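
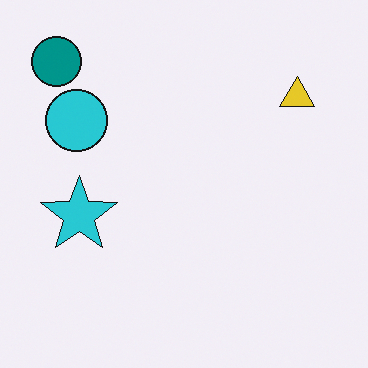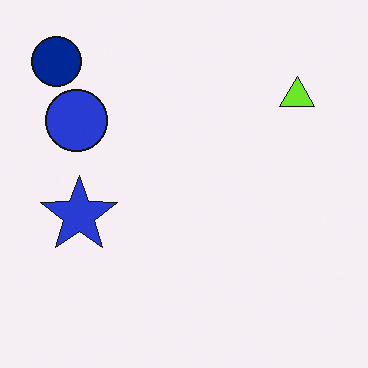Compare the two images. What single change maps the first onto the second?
The image was hue-shifted slightly.

Every shape's color has rotated by the same amount around the hue wheel — a uniform hue shift.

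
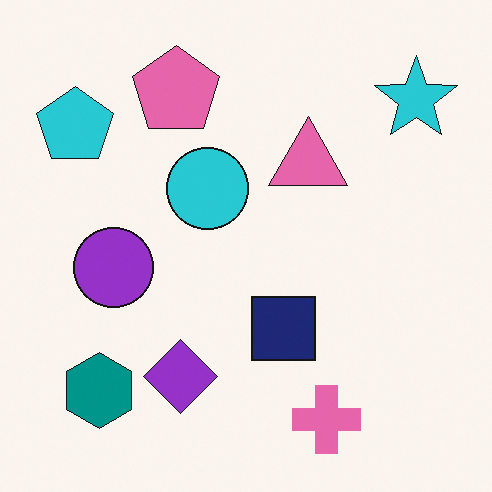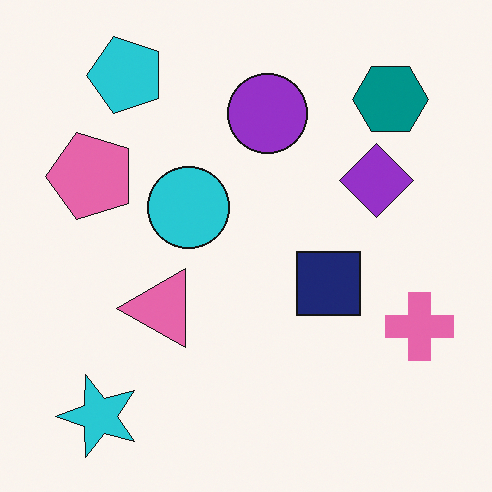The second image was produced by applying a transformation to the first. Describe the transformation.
The image was transposed (reflected across the top-left ↔ bottom-right diagonal).

Shapes have swapped their row and column positions — what was in the top-right is now in the bottom-left — a diagonal reflection.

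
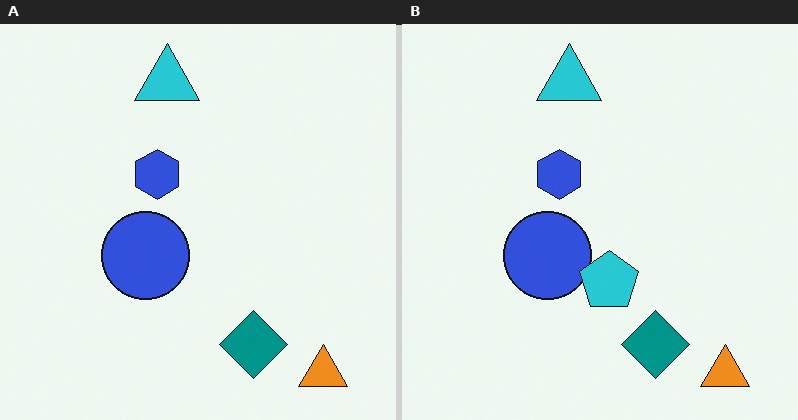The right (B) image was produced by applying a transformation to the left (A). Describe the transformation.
This is the original image overlaid with an additional cyan pentagon.

A cyan pentagon appears in the right (B) image that is absent from the left (A).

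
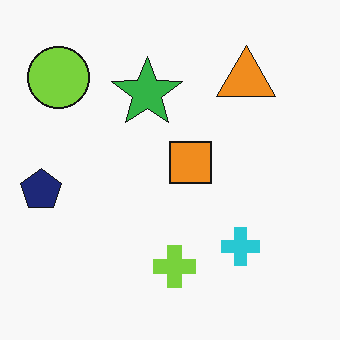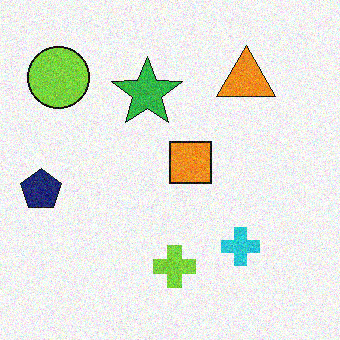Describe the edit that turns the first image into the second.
This is the original image degraded with moderate additive noise.

Random speckle covers the whole image, including the flat background.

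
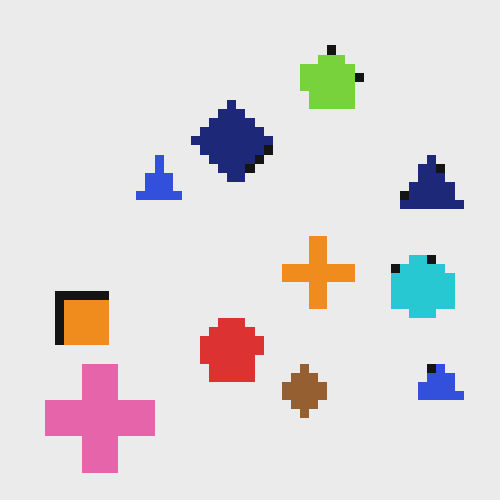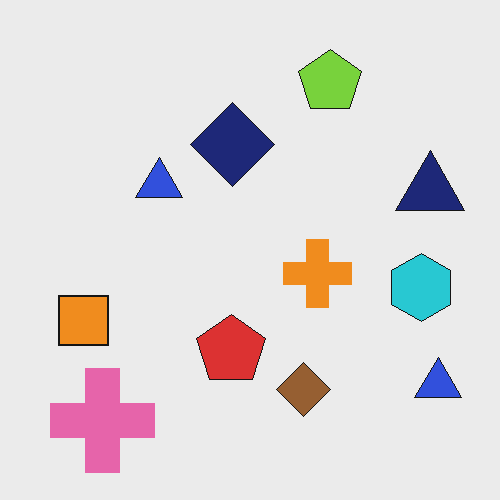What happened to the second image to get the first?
The transformation is: heavily pixelated into large blocks.

Shapes are reduced to large square blocks; fine edges and outlines are lost — a downscale-then-upscale (mosaic) effect.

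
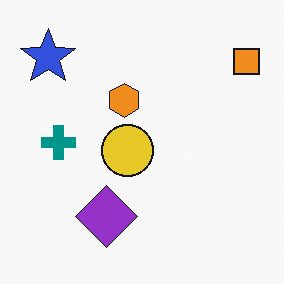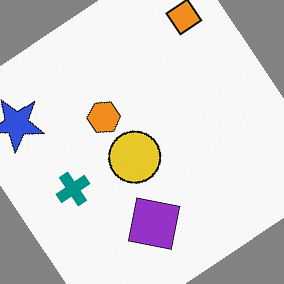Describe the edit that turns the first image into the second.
The transformation is: rotated counter-clockwise by a large amount — several tens of degrees.

Every shape is tilted by the same angle and the image corners show triangular fill wedges — a whole-image rotation by a non-right angle.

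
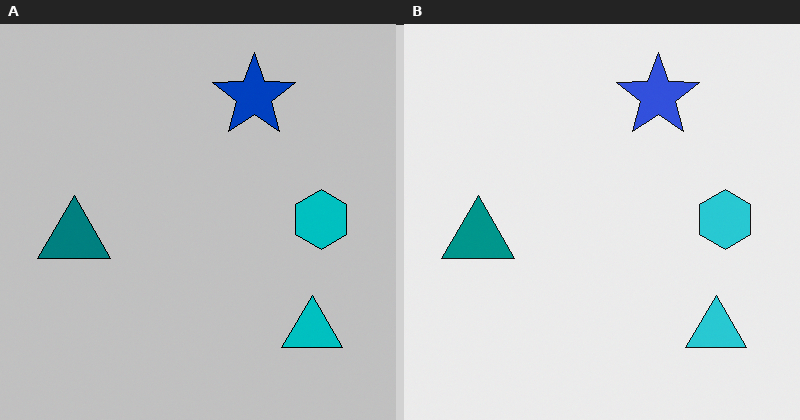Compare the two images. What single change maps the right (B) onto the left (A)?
It was heavily posterized to just a handful of flat colors.

Each flat color has snapped to a coarser quantized level — most visibly, the near-white background has dropped to a flat grey.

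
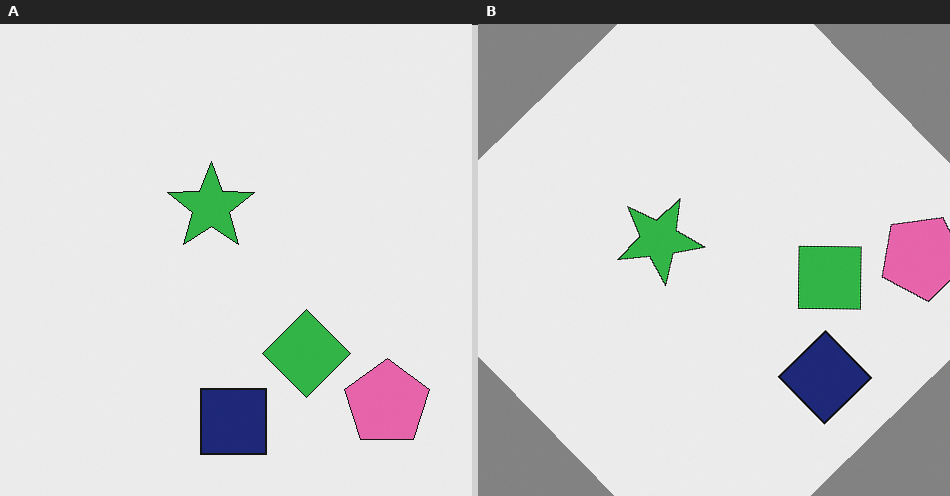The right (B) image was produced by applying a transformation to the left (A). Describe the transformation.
It was rotated counter-clockwise by a large amount — several tens of degrees.

Every shape is tilted by the same angle and the image corners show triangular fill wedges — a whole-image rotation by a non-right angle.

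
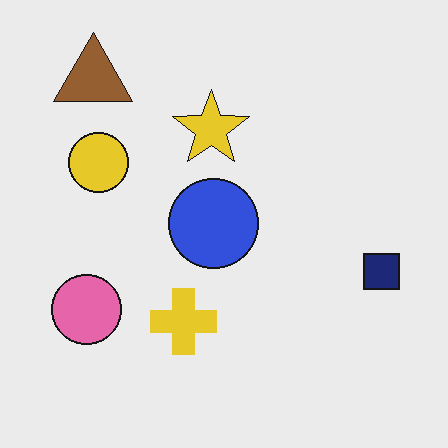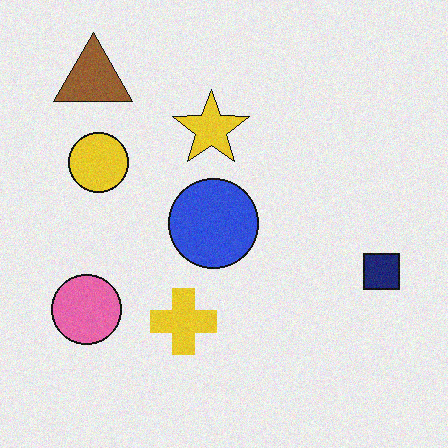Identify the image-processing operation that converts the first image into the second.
The second image is the first degraded with subtle gaussian noise.

Random speckle covers the whole image, including the flat background.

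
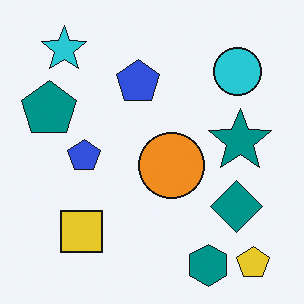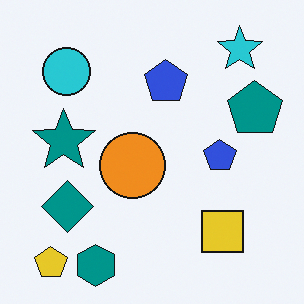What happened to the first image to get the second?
The second image is the first flipped horizontally (left ↔ right).

The teal pentagon is in the left of the first image and the right of the second — shapes on opposite sides of the vertical midline have swapped in a mirror flip.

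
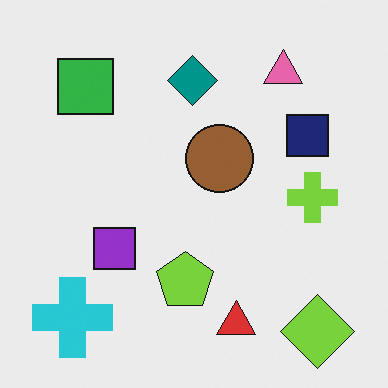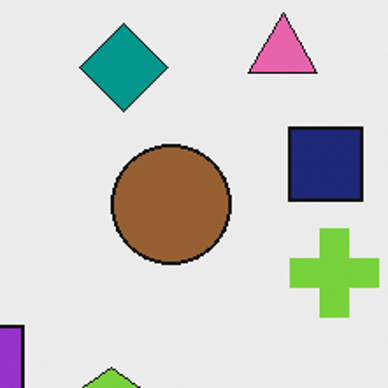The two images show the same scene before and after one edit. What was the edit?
The image was cropped tightly and scaled back up.

The visible shapes are larger and the field of view is narrower; shapes near the original edges may be partly or wholly outside the frame — a crop-and-rescale.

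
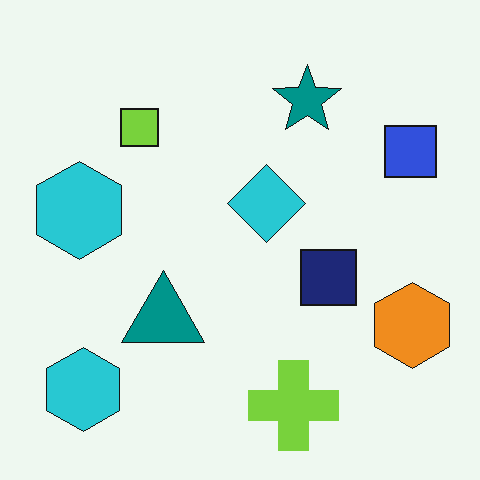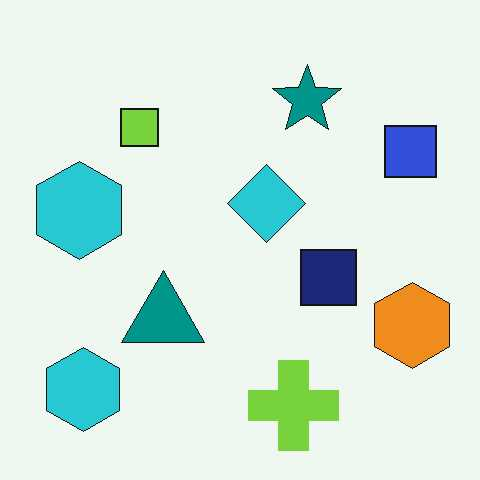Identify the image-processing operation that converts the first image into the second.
The transformation is: JPEG-compressed with visible artifacts.

Blocky 8×8 compression artifacts appear around shape edges and the flat background shows ringing — characteristic JPEG degradation.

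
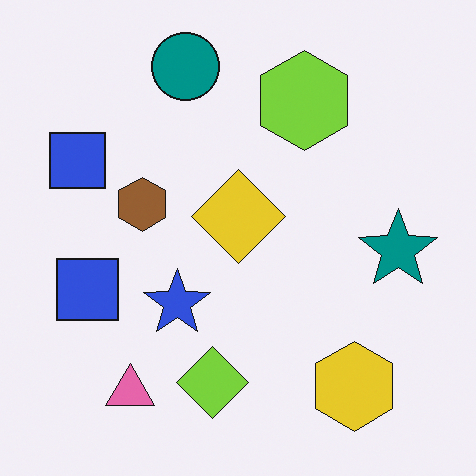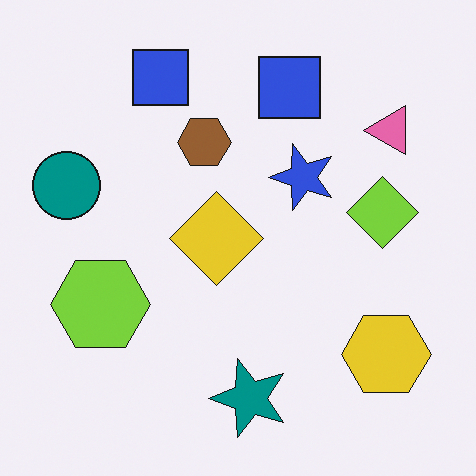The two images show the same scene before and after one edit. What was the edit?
This is the original image transposed (reflected across the top-left ↔ bottom-right diagonal).

Shapes have swapped their row and column positions — what was in the top-right is now in the bottom-left — a diagonal reflection.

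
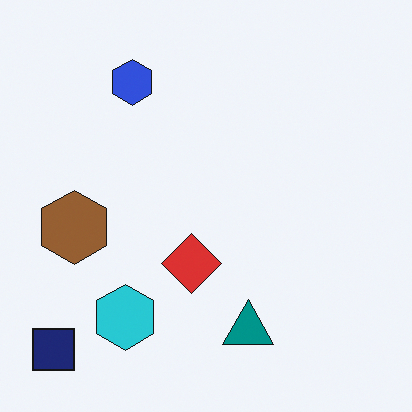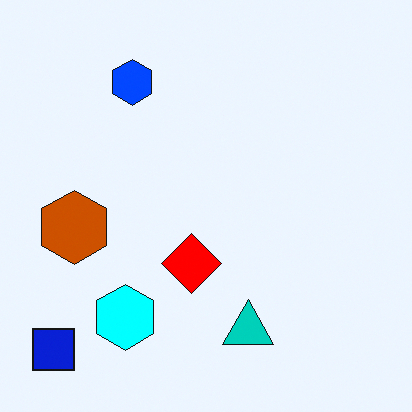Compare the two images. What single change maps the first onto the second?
The image was made much more vivid (saturation change).

All colors are more vivid — a global saturation change.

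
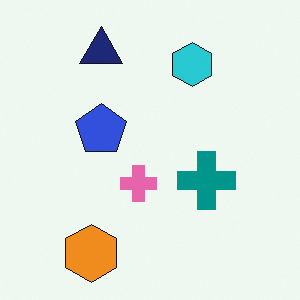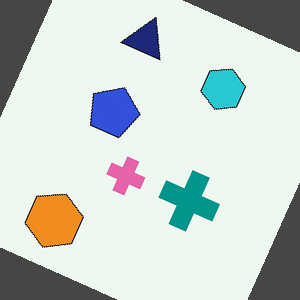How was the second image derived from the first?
Rotated clockwise by a moderate amount.

Every shape is tilted by the same angle and the image corners show triangular fill wedges — a whole-image rotation by a non-right angle.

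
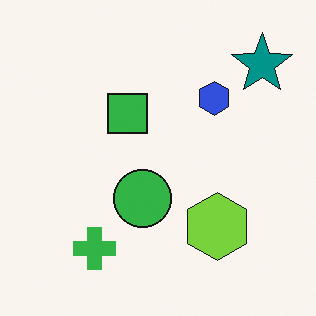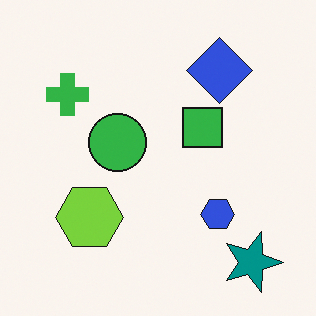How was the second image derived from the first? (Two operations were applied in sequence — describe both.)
The image was rotated 90° clockwise, then overlaid with an additional blue diamond.

The teal star sits in the top-right of the first image and the bottom-right of the second — consistent with a whole-image 90° clockwise rotation. A blue diamond appears in the second image that is absent from the first.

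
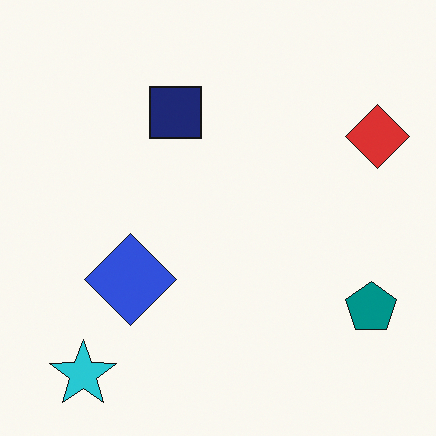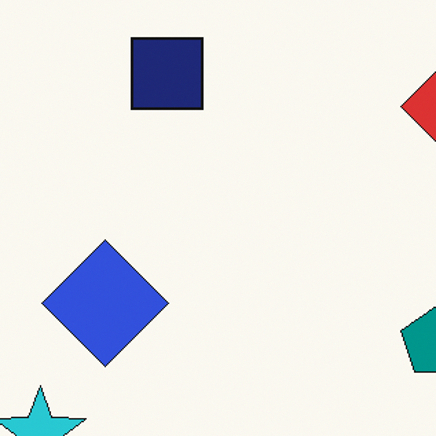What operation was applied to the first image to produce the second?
Cropped slightly and scaled back up.

The visible shapes are larger and the field of view is narrower; shapes near the original edges may be partly or wholly outside the frame — a crop-and-rescale.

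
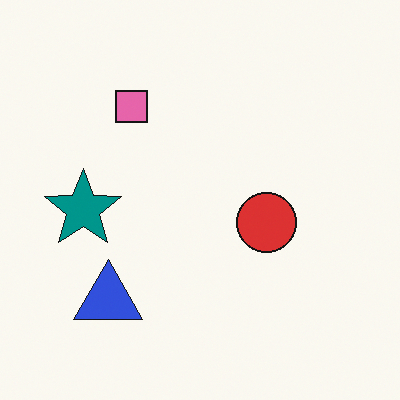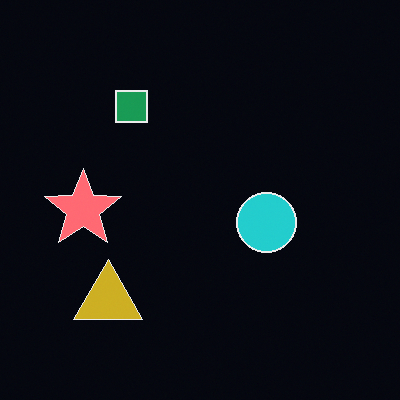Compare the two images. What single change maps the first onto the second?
This is the original image color-inverted (negative).

The light background has become dark and every shape's color is its complement — a photographic negative.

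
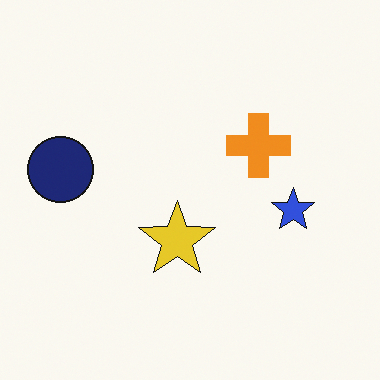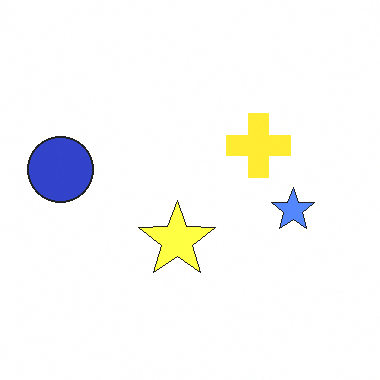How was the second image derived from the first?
The image was brightened a lot.

Every pixel — background and shapes alike — is uniformly brightened.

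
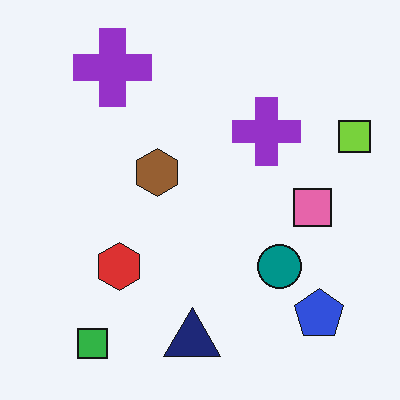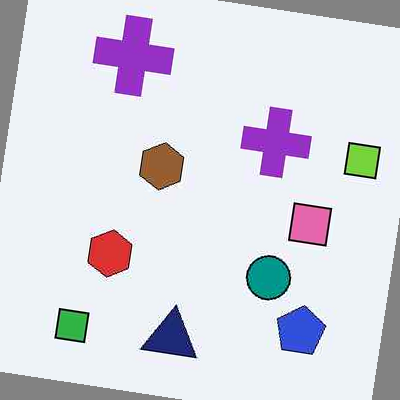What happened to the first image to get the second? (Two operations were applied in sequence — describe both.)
It was JPEG-compressed with visible artifacts, then rotated clockwise by a small amount.

Blocky 8×8 compression artifacts appear around shape edges and the flat background shows ringing — characteristic JPEG degradation. Every shape is tilted by the same angle and the image corners show triangular fill wedges — a whole-image rotation by a non-right angle.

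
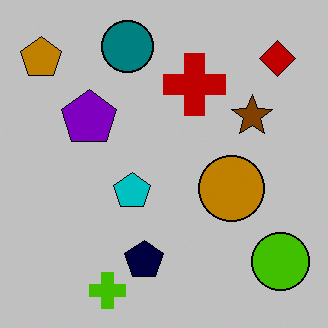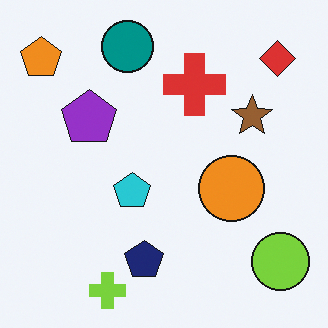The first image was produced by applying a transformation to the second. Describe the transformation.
Heavily posterized to just a handful of flat colors.

Each flat color has snapped to a coarser quantized level — most visibly, the near-white background has dropped to a flat grey.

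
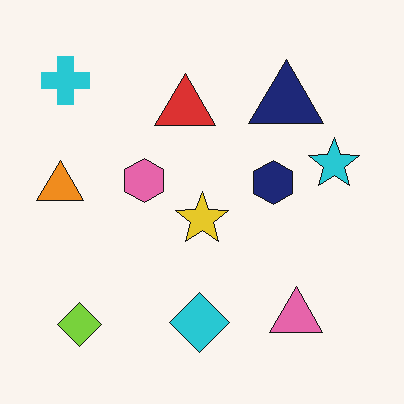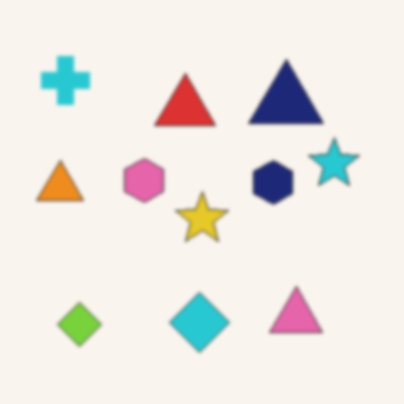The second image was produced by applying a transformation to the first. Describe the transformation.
Slightly softened.

Shape edges and outlines are uniformly softened across the whole image.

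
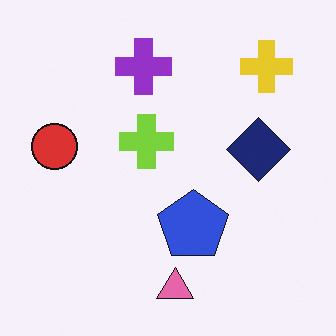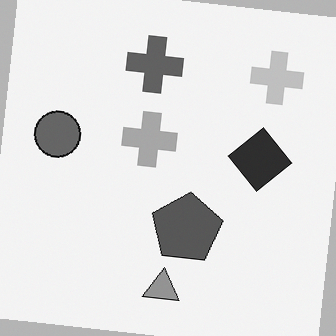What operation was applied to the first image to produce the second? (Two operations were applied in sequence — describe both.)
The image was rotated clockwise by a slight angle, then converted to grayscale.

Every shape is tilted by the same angle and the image corners show triangular fill wedges — a whole-image rotation by a non-right angle. All color is removed — every shape is now a shade of grey.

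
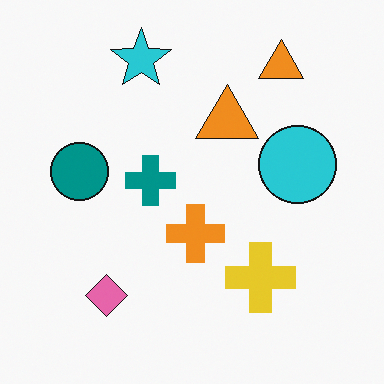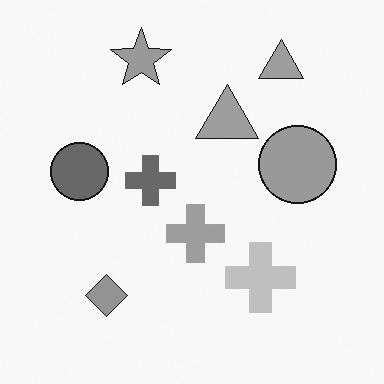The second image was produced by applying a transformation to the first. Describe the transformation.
The second image is the first converted to grayscale.

All color is removed — every shape is now a shade of grey.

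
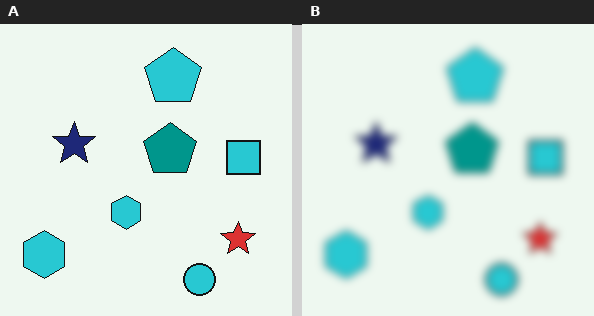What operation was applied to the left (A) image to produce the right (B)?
This is the original image moderately blurred.

Shape edges and outlines are uniformly softened across the whole image.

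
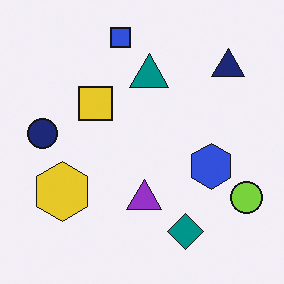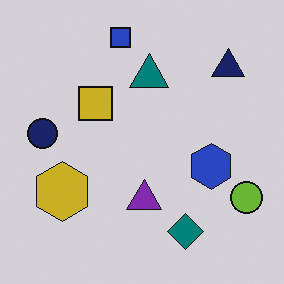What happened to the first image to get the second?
Darkened a little.

Every pixel — background and shapes alike — is uniformly darkened.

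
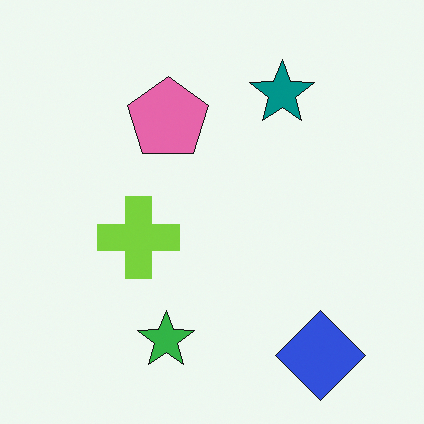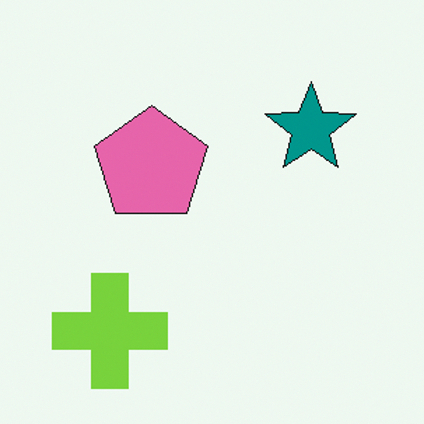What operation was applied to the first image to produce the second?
The second image is the first cropped slightly and scaled back up.

The visible shapes are larger and the field of view is narrower; shapes near the original edges may be partly or wholly outside the frame — a crop-and-rescale.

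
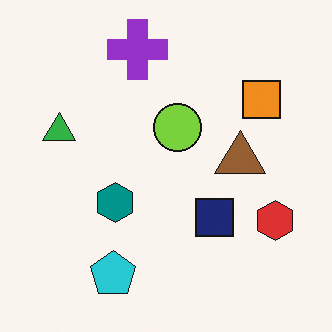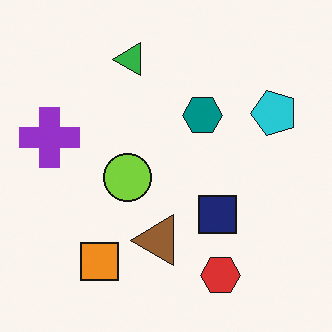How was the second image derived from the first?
It was transposed (reflected across the top-left ↔ bottom-right diagonal).

Shapes have swapped their row and column positions — what was in the top-right is now in the bottom-left — a diagonal reflection.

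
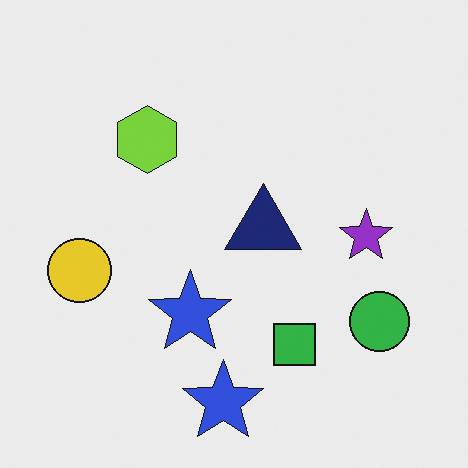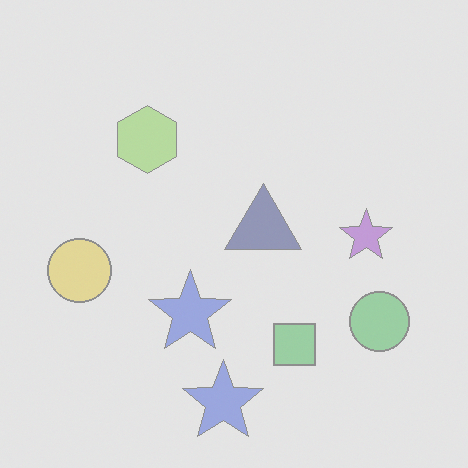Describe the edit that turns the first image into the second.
Given much lower contrast.

Tones are pushed toward mid-grey across the whole image — a global contrast change.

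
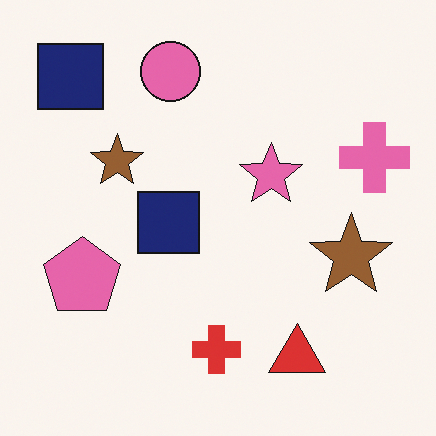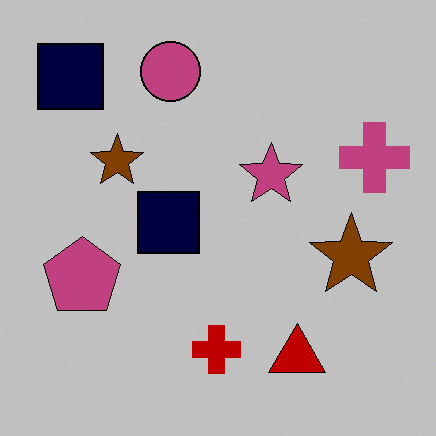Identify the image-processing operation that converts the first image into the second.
This is the original image heavily posterized to just a handful of flat colors.

Each flat color has snapped to a coarser quantized level — most visibly, the near-white background has dropped to a flat grey.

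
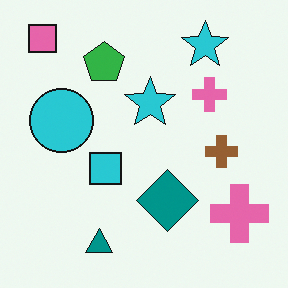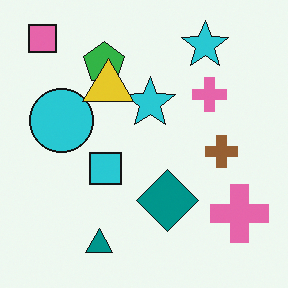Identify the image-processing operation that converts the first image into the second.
The second image is the first overlaid with an additional yellow triangle.

A yellow triangle appears in the second image that is absent from the first.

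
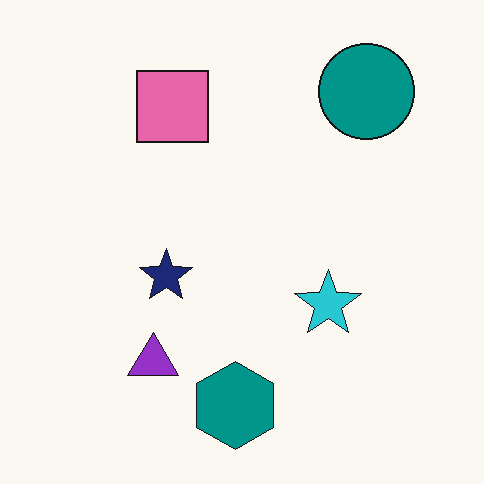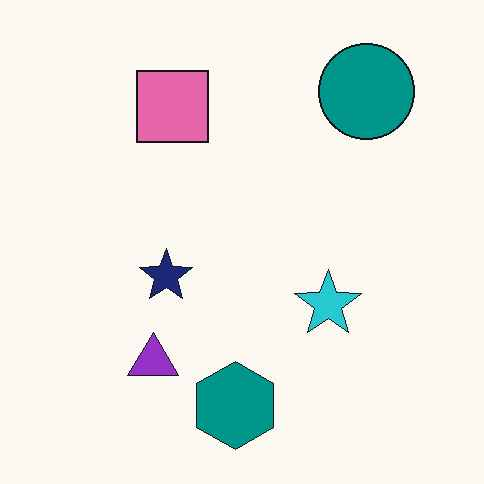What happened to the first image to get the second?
This is the original image JPEG-compressed with visible artifacts.

Blocky 8×8 compression artifacts appear around shape edges and the flat background shows ringing — characteristic JPEG degradation.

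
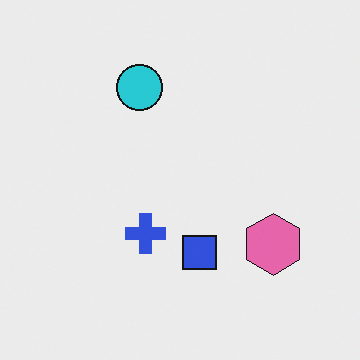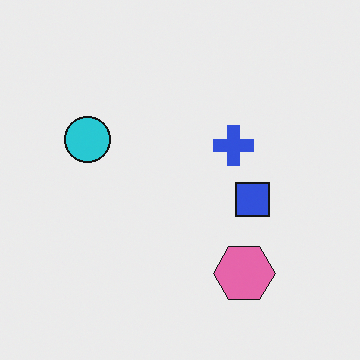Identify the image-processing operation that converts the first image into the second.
The image was transposed (reflected across the top-left ↔ bottom-right diagonal).

Shapes have swapped their row and column positions — what was in the top-right is now in the bottom-left — a diagonal reflection.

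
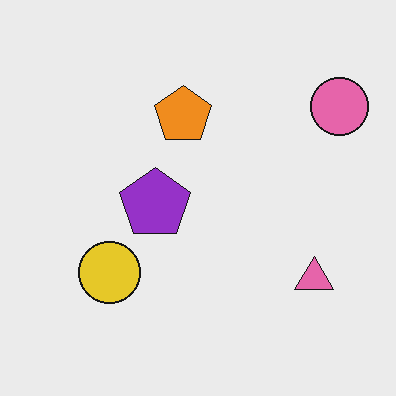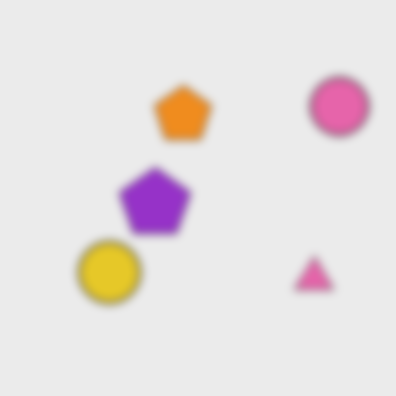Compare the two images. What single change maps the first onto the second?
This is the original image noticeably gaussian-blurred.

Shape edges and outlines are uniformly softened across the whole image.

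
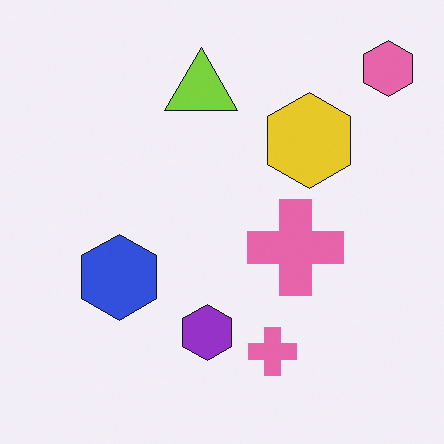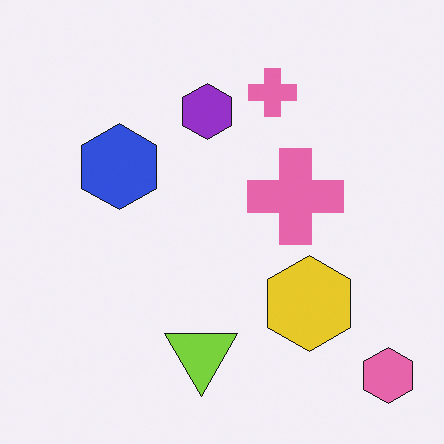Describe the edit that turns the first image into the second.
The image was flipped vertically (top ↔ bottom).

The pink hexagon is in the top-right of the first image and the bottom-right of the second — shapes on opposite sides of the horizontal midline have swapped in a mirror flip.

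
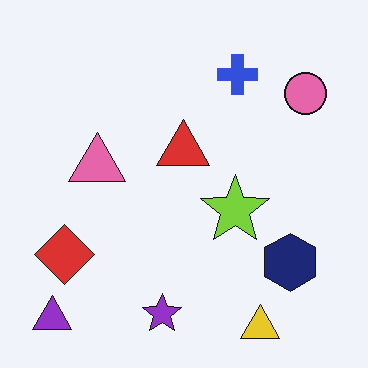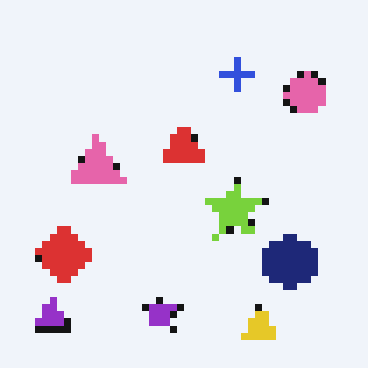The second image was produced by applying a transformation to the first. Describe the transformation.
The image was moderately pixelated.

Shapes are reduced to large square blocks; fine edges and outlines are lost — a downscale-then-upscale (mosaic) effect.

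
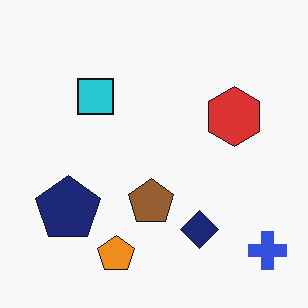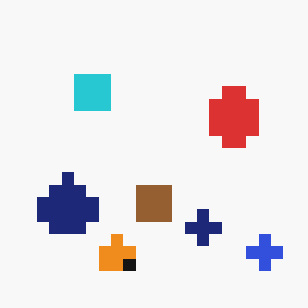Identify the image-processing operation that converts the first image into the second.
This is the original image coarsely pixelated.

Shapes are reduced to large square blocks; fine edges and outlines are lost — a downscale-then-upscale (mosaic) effect.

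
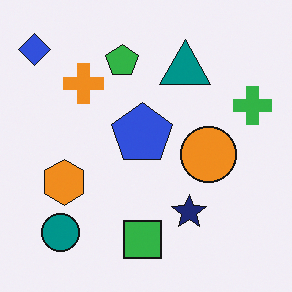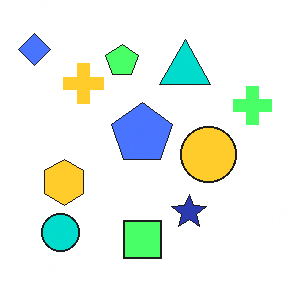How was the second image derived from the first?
This is the original image noticeably brightened.

Every pixel — background and shapes alike — is uniformly brightened.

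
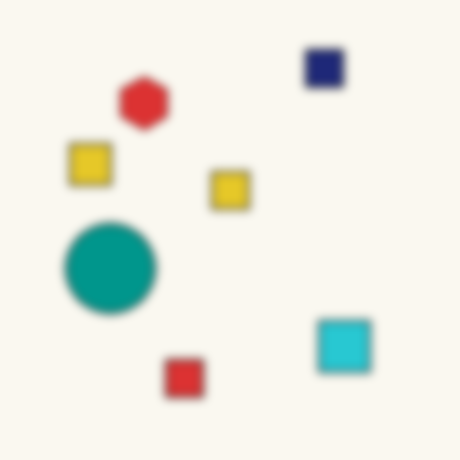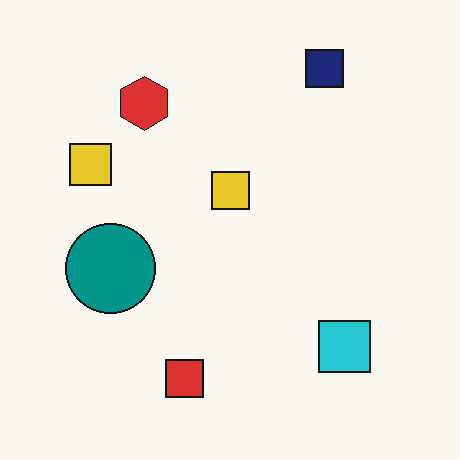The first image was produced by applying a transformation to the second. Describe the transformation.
The transformation is: noticeably gaussian-blurred.

Shape edges and outlines are uniformly softened across the whole image.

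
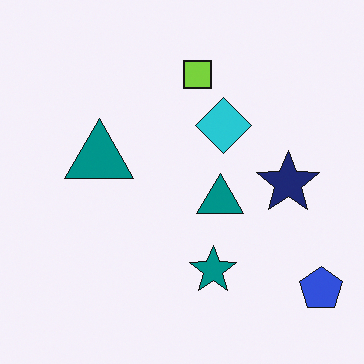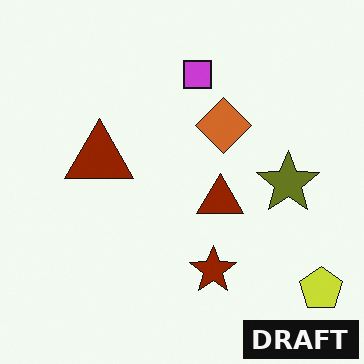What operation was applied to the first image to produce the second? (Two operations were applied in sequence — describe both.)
The transformation is: hue-shifted through roughly half the color wheel, then watermarked with the text "DRAFT" in the lower-right corner.

Every shape's color has rotated by the same amount around the hue wheel — a uniform hue shift. A dark label reading "DRAFT" appears in the lower-right corner.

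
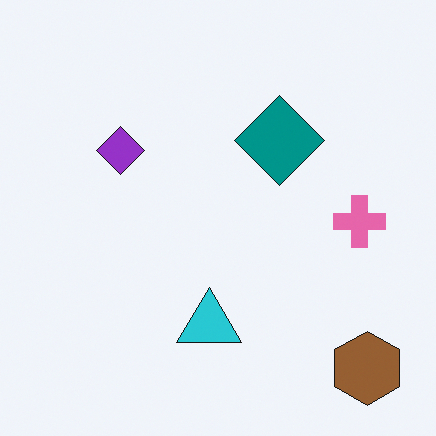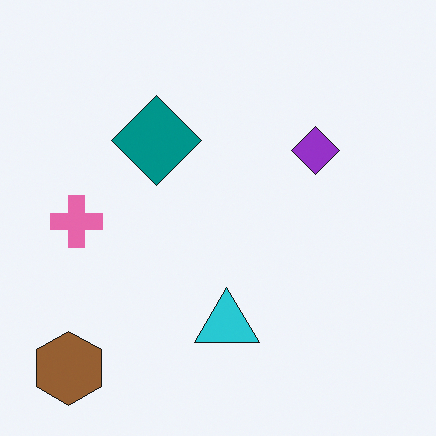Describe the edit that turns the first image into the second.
The second image is the first flipped horizontally (left ↔ right).

The brown hexagon is in the bottom-right of the first image and the bottom-left of the second — shapes on opposite sides of the vertical midline have swapped in a mirror flip.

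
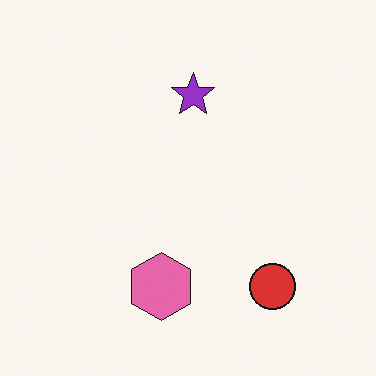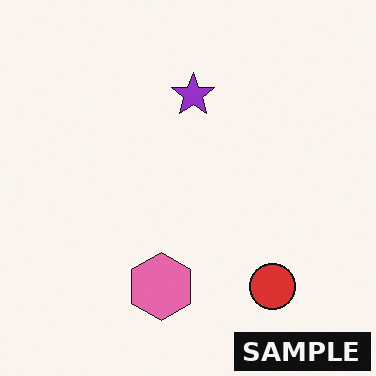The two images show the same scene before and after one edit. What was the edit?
The transformation is: watermarked with the text "SAMPLE" in the lower-right corner.

A dark label reading "SAMPLE" appears in the lower-right corner.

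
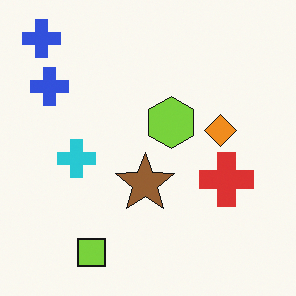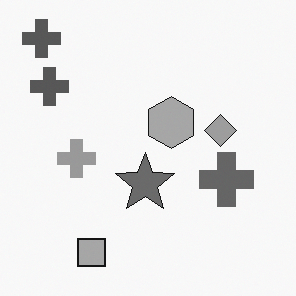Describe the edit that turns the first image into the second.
The image was converted to grayscale.

All color is removed — every shape is now a shade of grey.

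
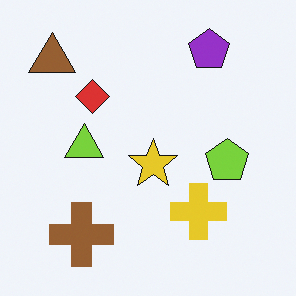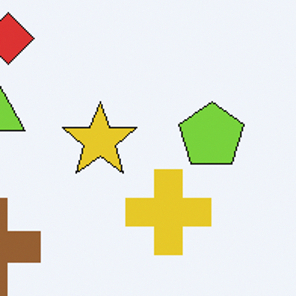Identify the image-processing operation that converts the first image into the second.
The transformation is: cropped to a modestly smaller region and rescaled.

The visible shapes are larger and the field of view is narrower; shapes near the original edges may be partly or wholly outside the frame — a crop-and-rescale.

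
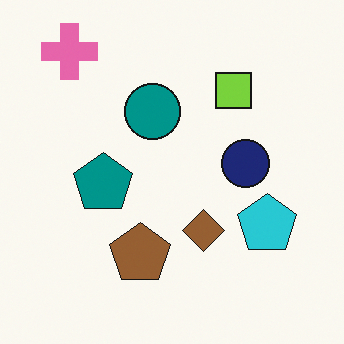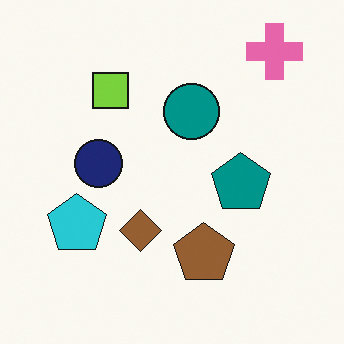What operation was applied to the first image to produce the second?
This is the original image flipped horizontally (left ↔ right).

The pink cross is in the top-left of the first image and the top-right of the second — shapes on opposite sides of the vertical midline have swapped in a mirror flip.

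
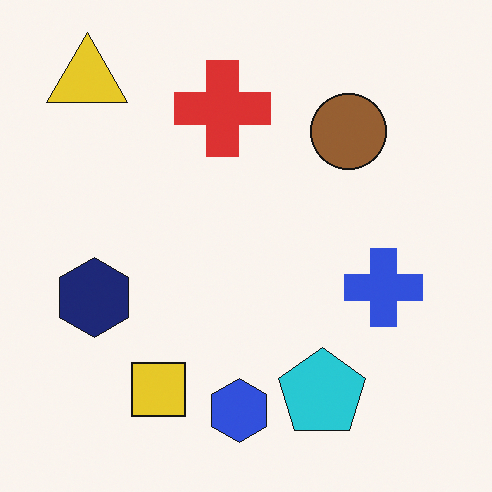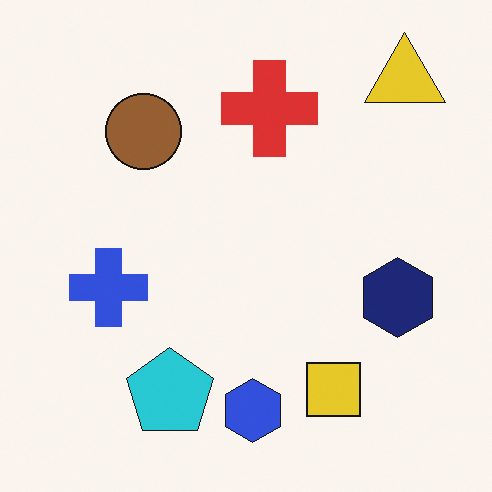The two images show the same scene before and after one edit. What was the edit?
Flipped horizontally (left ↔ right).

The yellow triangle is in the top-left of the first image and the top-right of the second — shapes on opposite sides of the vertical midline have swapped in a mirror flip.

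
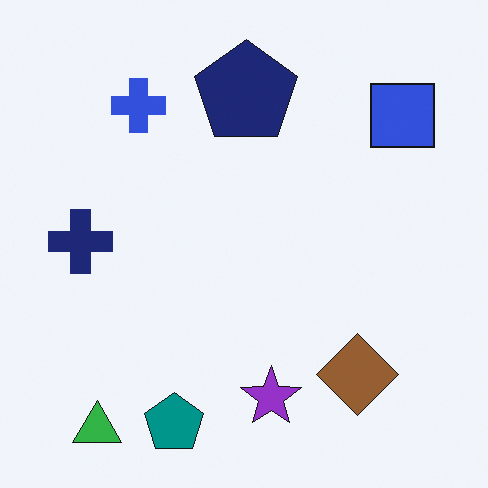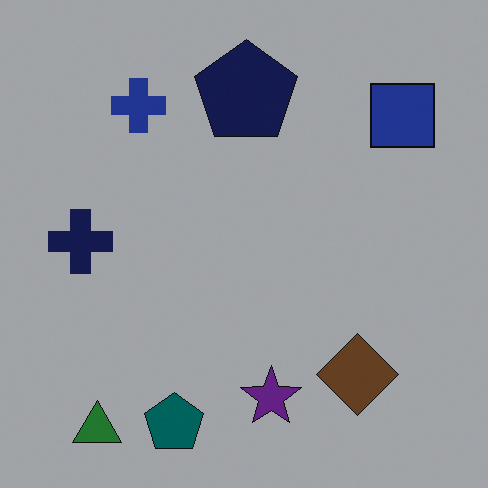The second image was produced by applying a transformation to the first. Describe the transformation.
The transformation is: darkened a lot.

Every pixel — background and shapes alike — is uniformly darkened.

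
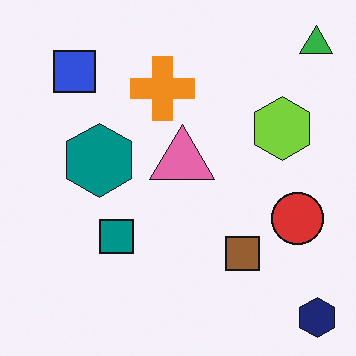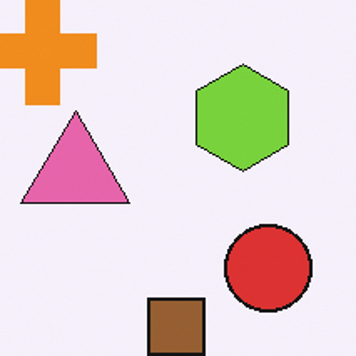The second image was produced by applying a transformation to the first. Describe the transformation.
This is the original image cropped to a noticeably smaller region and rescaled.

The visible shapes are larger and the field of view is narrower; shapes near the original edges may be partly or wholly outside the frame — a crop-and-rescale.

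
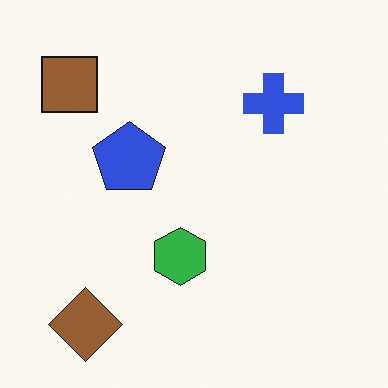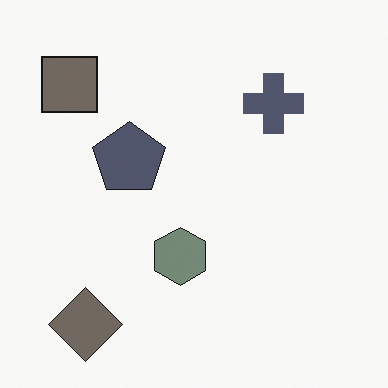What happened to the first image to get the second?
This is the original image made much more muted (saturation change).

All colors are more muted and greyish — a global saturation change.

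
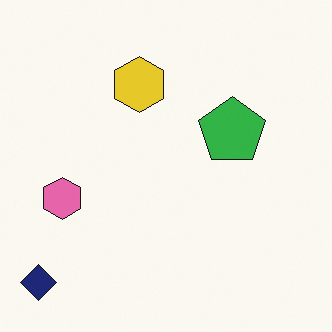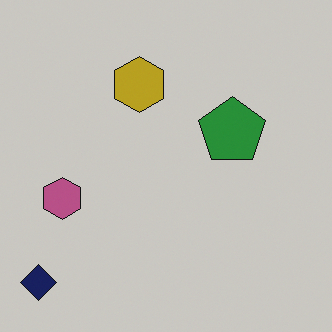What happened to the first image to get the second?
Darkened a little.

Every pixel — background and shapes alike — is uniformly darkened.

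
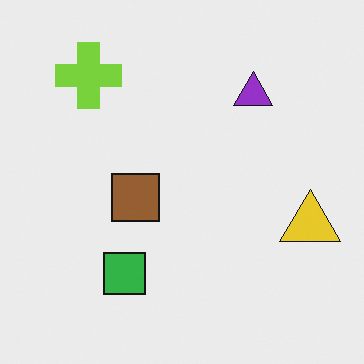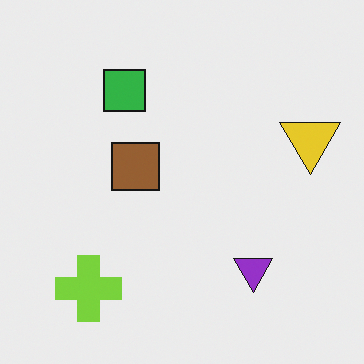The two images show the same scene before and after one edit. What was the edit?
This is the original image flipped vertically (top ↔ bottom).

The lime cross is in the top-left of the first image and the bottom-left of the second — shapes on opposite sides of the horizontal midline have swapped in a mirror flip.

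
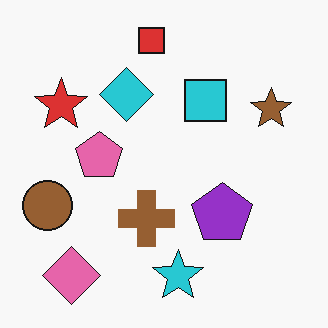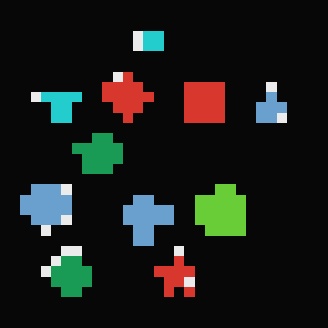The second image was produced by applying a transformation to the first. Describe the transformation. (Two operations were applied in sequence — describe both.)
The second image is the first heavily pixelated into large blocks, then color-inverted (negative).

Shapes are reduced to large square blocks; fine edges and outlines are lost — a downscale-then-upscale (mosaic) effect. The light background has become dark and every shape's color is its complement — a photographic negative.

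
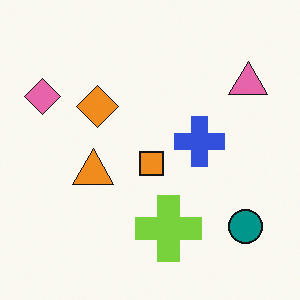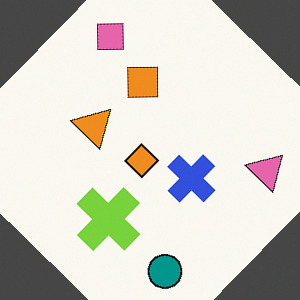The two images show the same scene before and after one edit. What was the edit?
Rotated clockwise by a large amount — several tens of degrees.

Every shape is tilted by the same angle and the image corners show triangular fill wedges — a whole-image rotation by a non-right angle.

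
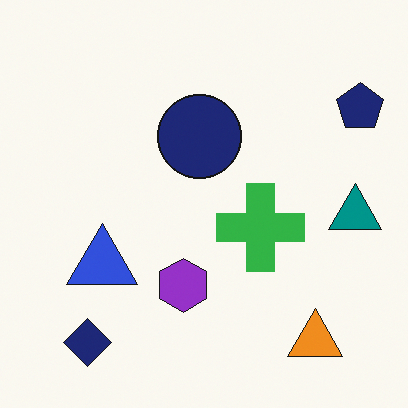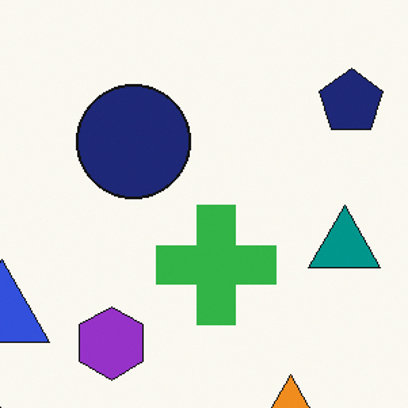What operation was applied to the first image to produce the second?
This is the original image cropped to a modestly smaller region and rescaled.

The visible shapes are larger and the field of view is narrower; shapes near the original edges may be partly or wholly outside the frame — a crop-and-rescale.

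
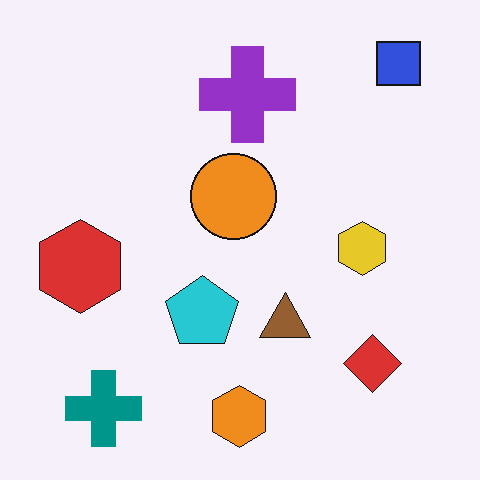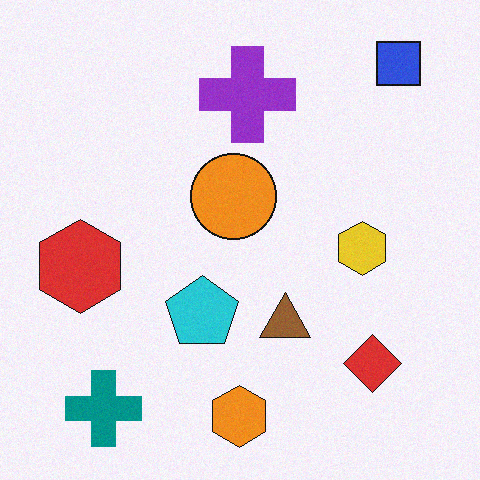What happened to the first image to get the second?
The second image is the first degraded with a light layer of grain.

Random speckle covers the whole image, including the flat background.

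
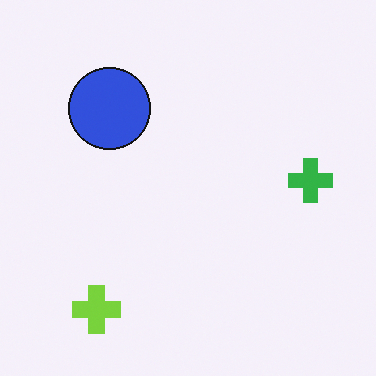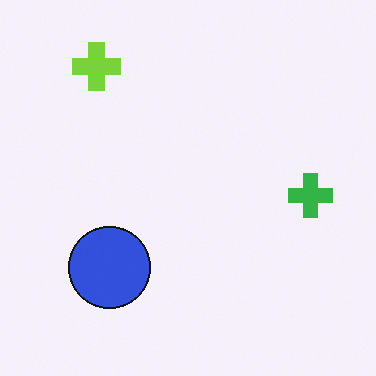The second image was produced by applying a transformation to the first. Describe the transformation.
This is the original image flipped vertically (top ↔ bottom).

The lime cross is in the bottom-left of the first image and the top-left of the second — shapes on opposite sides of the horizontal midline have swapped in a mirror flip.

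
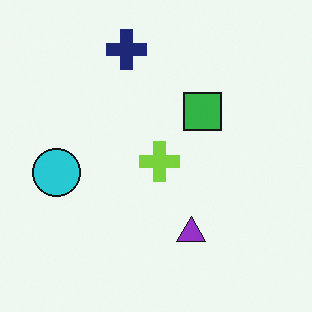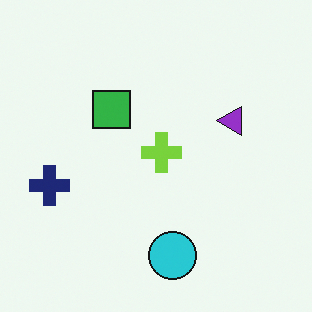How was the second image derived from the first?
It was rotated 90° counter-clockwise.

The navy cross sits in the top of the first image and the left of the second — consistent with a whole-image 90° counter-clockwise rotation.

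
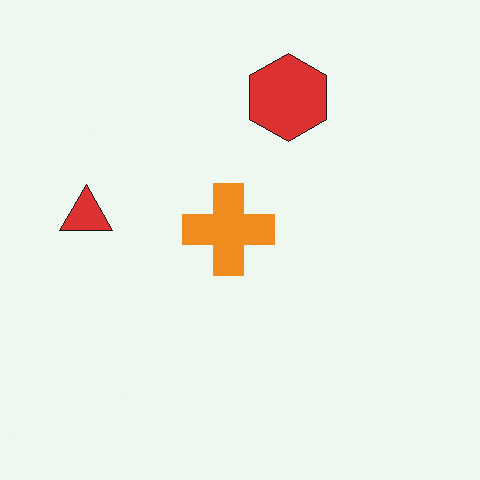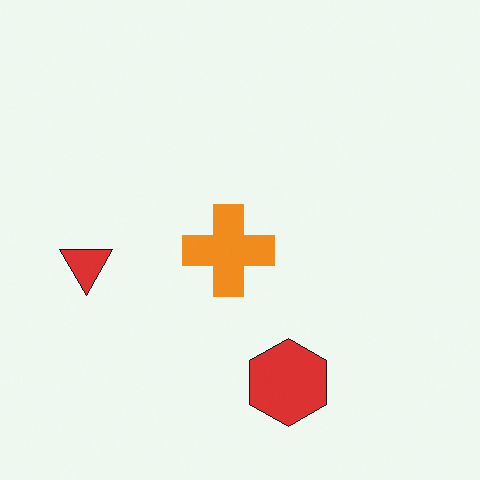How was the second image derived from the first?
The transformation is: flipped vertically (top ↔ bottom).

The red hexagon is in the top of the first image and the bottom of the second — shapes on opposite sides of the horizontal midline have swapped in a mirror flip.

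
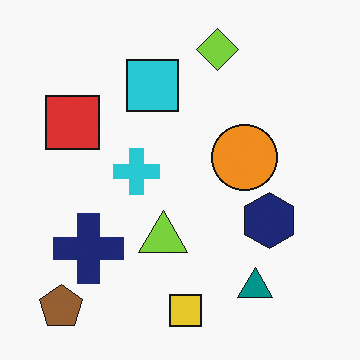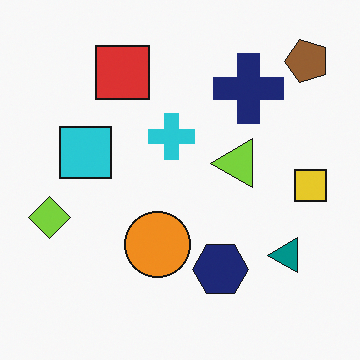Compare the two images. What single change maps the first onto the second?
Transposed (reflected across the top-left ↔ bottom-right diagonal).

Shapes have swapped their row and column positions — what was in the top-right is now in the bottom-left — a diagonal reflection.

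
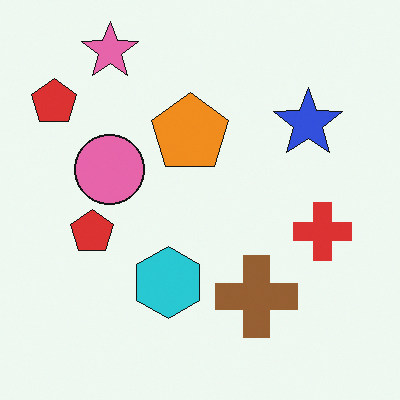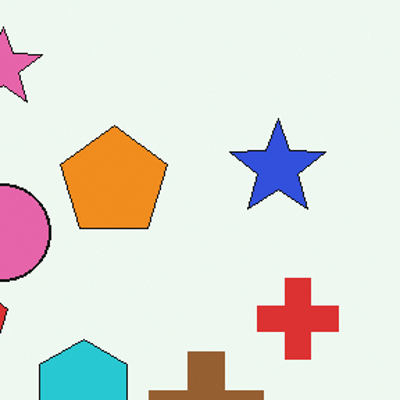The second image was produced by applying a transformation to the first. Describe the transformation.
It was cropped slightly and scaled back up.

The visible shapes are larger and the field of view is narrower; shapes near the original edges may be partly or wholly outside the frame — a crop-and-rescale.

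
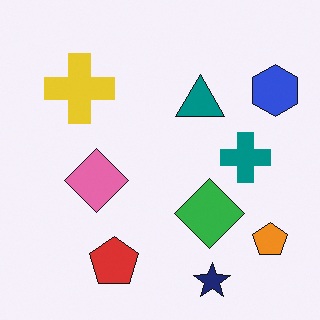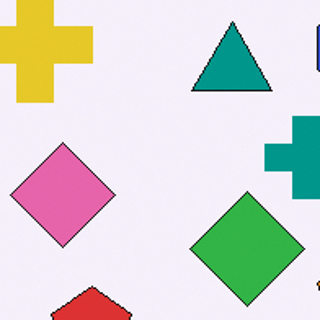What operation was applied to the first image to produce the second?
The second image is the first cropped tightly and scaled back up.

The visible shapes are larger and the field of view is narrower; shapes near the original edges may be partly or wholly outside the frame — a crop-and-rescale.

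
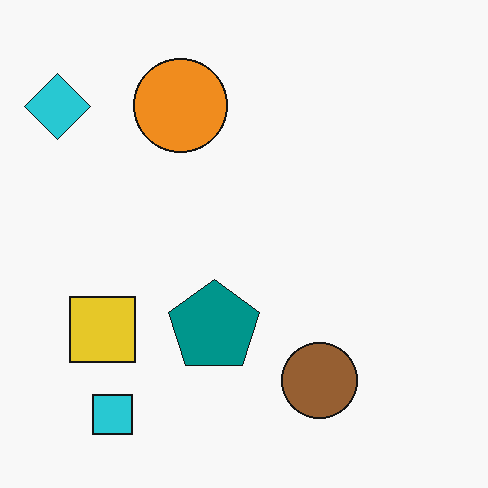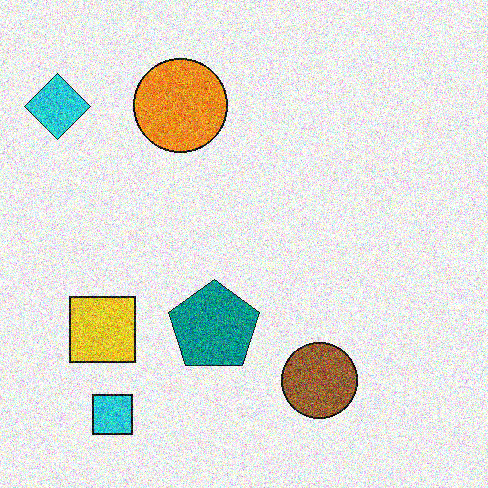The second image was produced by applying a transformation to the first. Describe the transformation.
Degraded with strong gaussian noise.

Random speckle covers the whole image, including the flat background.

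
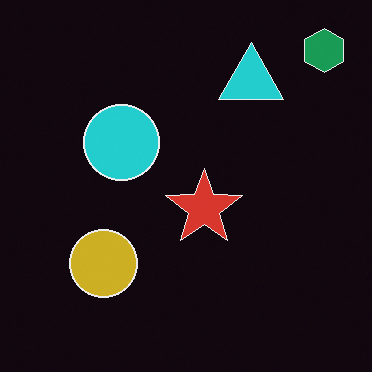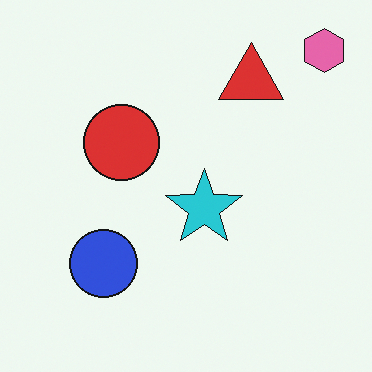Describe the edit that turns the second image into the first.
The transformation is: color-inverted (negative).

The light background has become dark and every shape's color is its complement — a photographic negative.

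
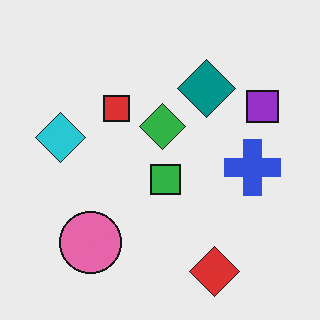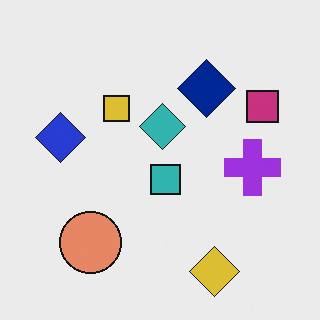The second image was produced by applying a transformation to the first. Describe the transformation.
The second image is the first hue-shifted slightly.

Every shape's color has rotated by the same amount around the hue wheel — a uniform hue shift.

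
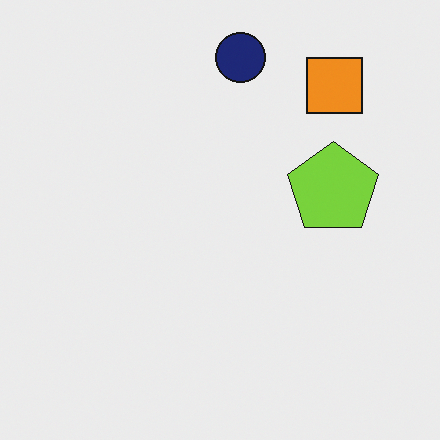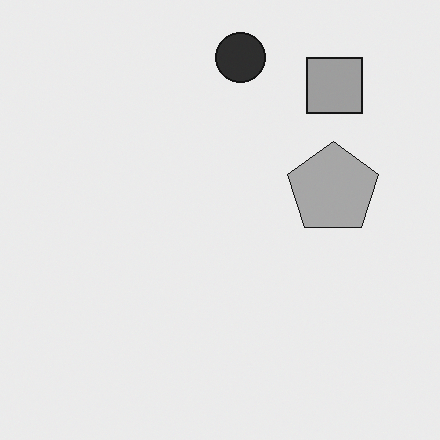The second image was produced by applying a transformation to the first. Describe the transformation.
The image was converted to grayscale.

All color is removed — every shape is now a shade of grey.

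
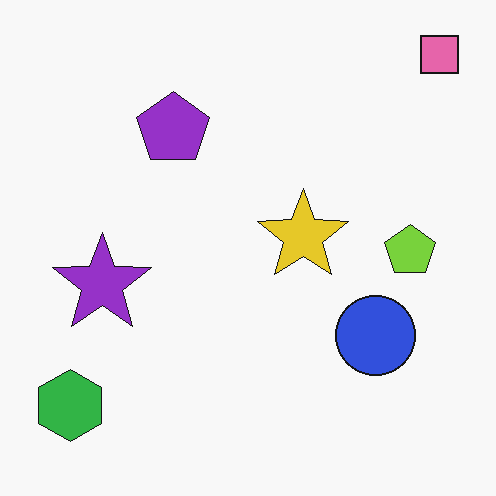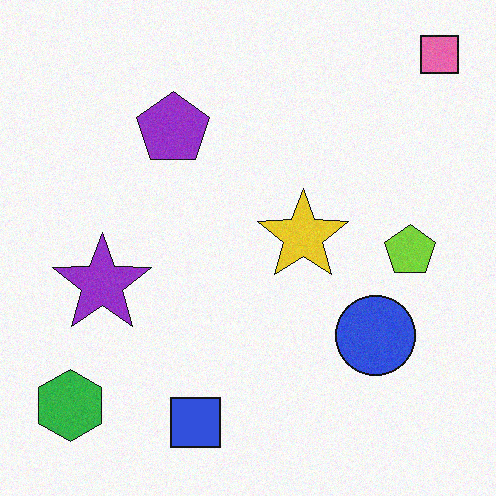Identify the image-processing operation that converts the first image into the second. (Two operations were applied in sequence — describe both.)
The second image is the first degraded with light additive noise, then overlaid with an additional blue square.

Random speckle covers the whole image, including the flat background. A blue square appears in the second image that is absent from the first.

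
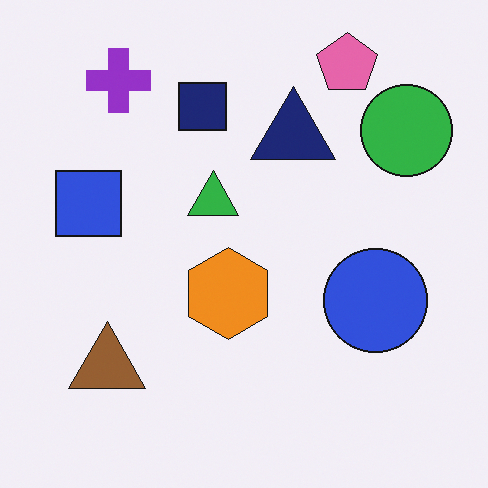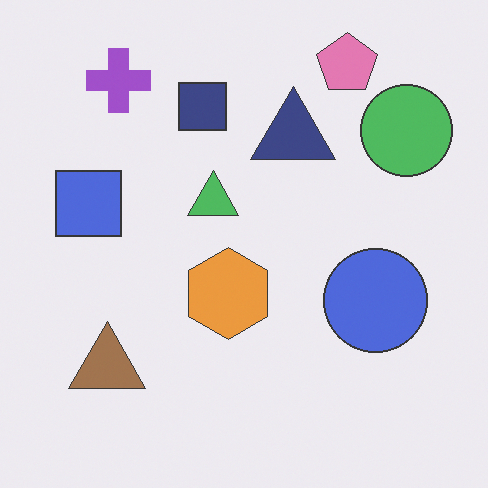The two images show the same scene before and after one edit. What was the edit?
Given slightly reduced contrast.

Tones are pushed toward mid-grey across the whole image — a global contrast change.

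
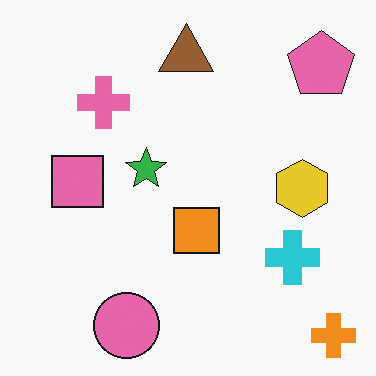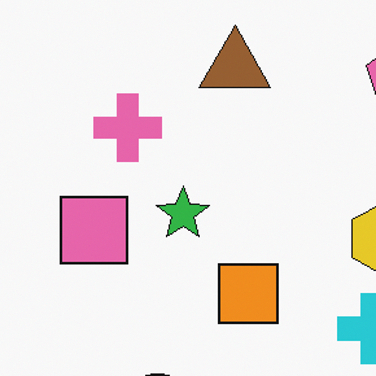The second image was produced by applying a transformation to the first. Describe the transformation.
The second image is the first cropped to a modestly smaller region and rescaled.

The visible shapes are larger and the field of view is narrower; shapes near the original edges may be partly or wholly outside the frame — a crop-and-rescale.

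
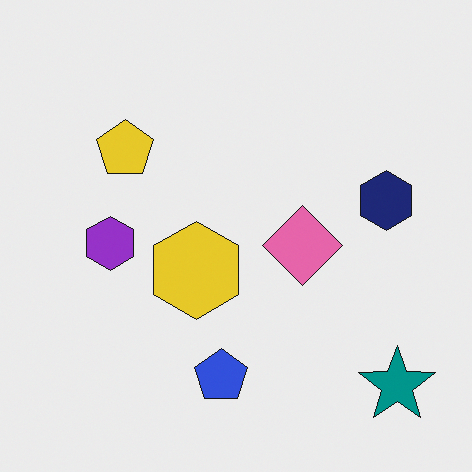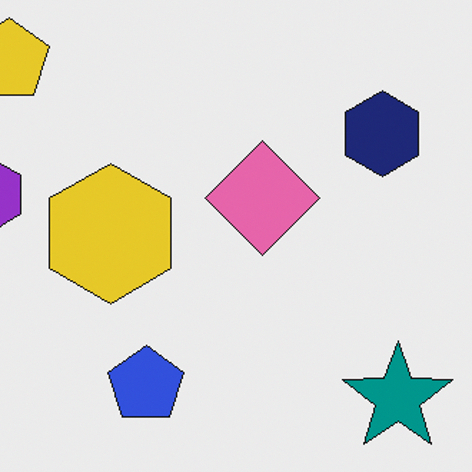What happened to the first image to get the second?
Cropped slightly and scaled back up.

The visible shapes are larger and the field of view is narrower; shapes near the original edges may be partly or wholly outside the frame — a crop-and-rescale.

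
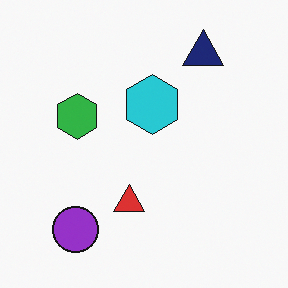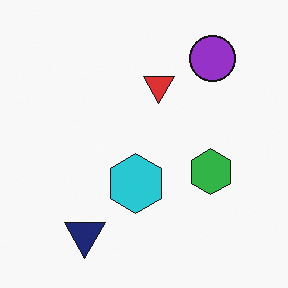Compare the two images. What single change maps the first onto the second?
The image was rotated 180°.

The purple circle sits in the bottom-left of the first image and the top-right of the second — consistent with a whole-image 180° rotation.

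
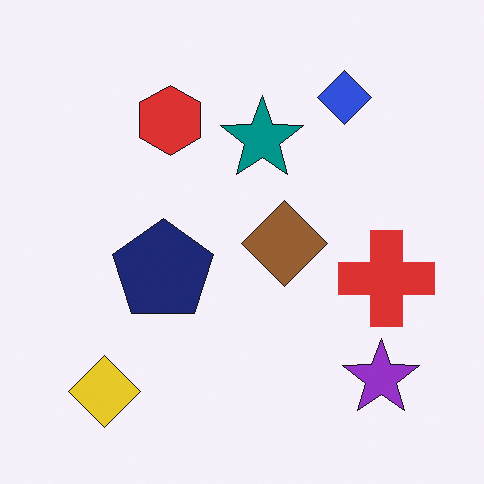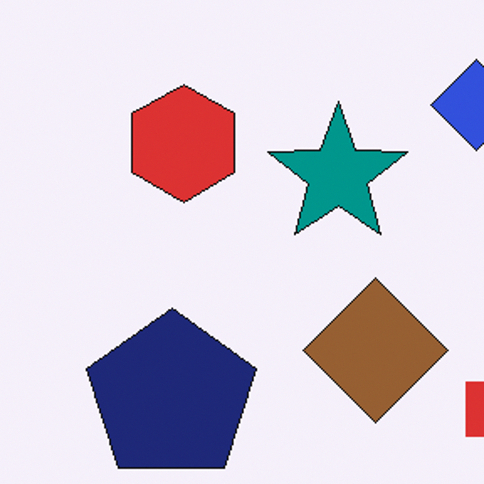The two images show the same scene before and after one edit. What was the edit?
This is the original image cropped to a noticeably smaller region and rescaled.

The visible shapes are larger and the field of view is narrower; shapes near the original edges may be partly or wholly outside the frame — a crop-and-rescale.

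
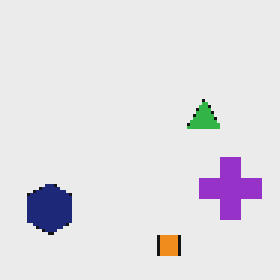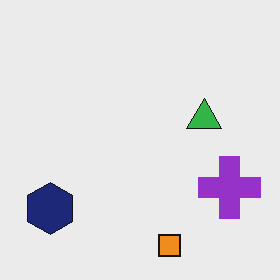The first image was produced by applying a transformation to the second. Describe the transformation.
This is the original image lightly pixelated (a mild mosaic effect).

Shapes are reduced to large square blocks; fine edges and outlines are lost — a downscale-then-upscale (mosaic) effect.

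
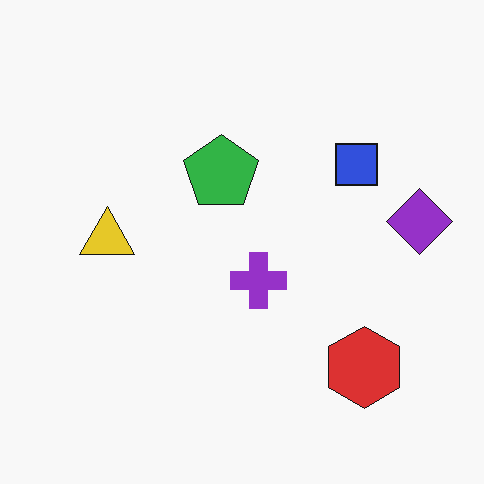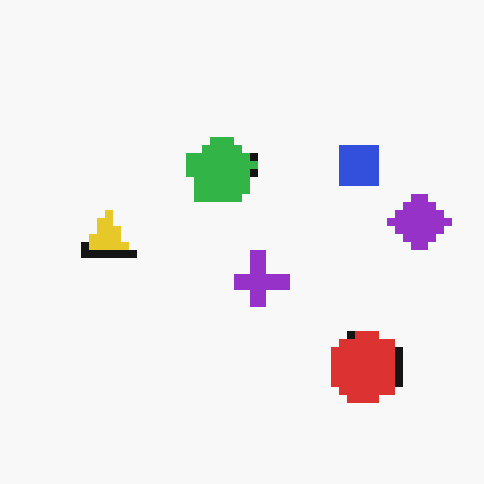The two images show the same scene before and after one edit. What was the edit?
The second image is the first pixelated into visible square blocks.

Shapes are reduced to large square blocks; fine edges and outlines are lost — a downscale-then-upscale (mosaic) effect.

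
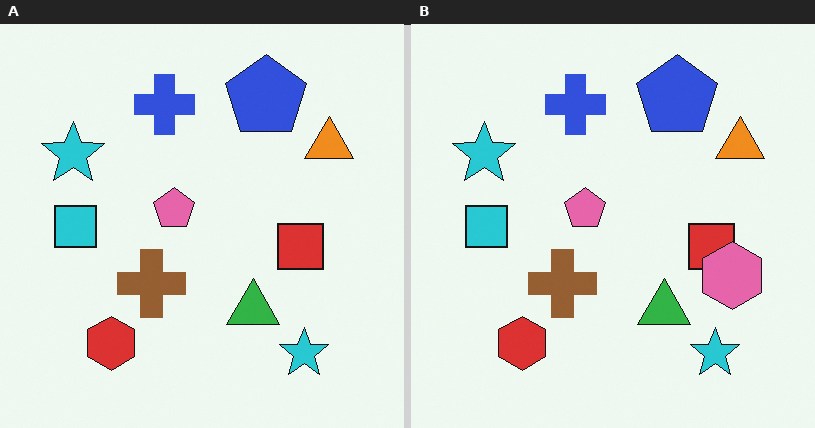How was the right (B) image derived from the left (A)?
Overlaid with an additional pink hexagon.

A pink hexagon appears in the right (B) image that is absent from the left (A).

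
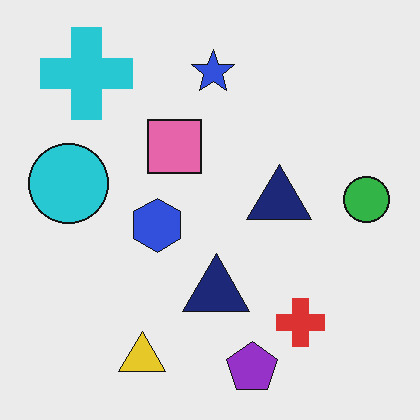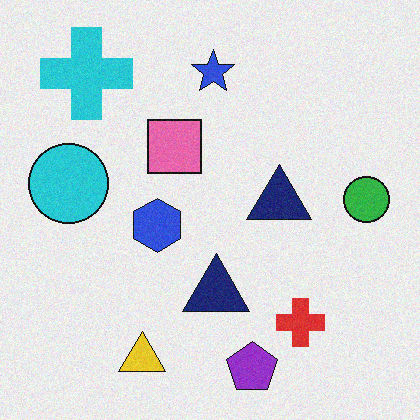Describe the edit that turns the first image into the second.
It was degraded with subtle gaussian noise.

Random speckle covers the whole image, including the flat background.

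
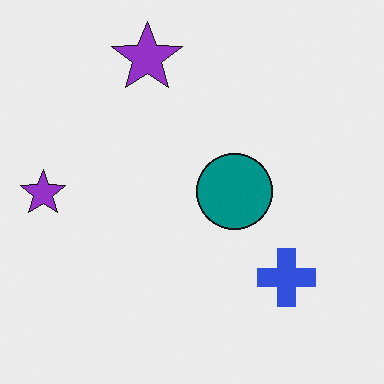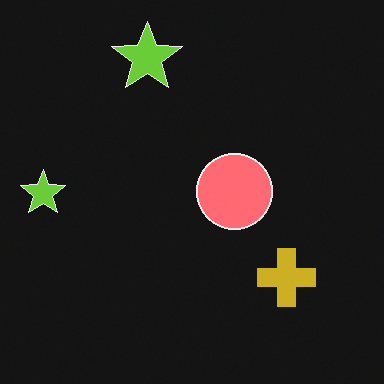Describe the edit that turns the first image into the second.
It was color-inverted (negative).

The light background has become dark and every shape's color is its complement — a photographic negative.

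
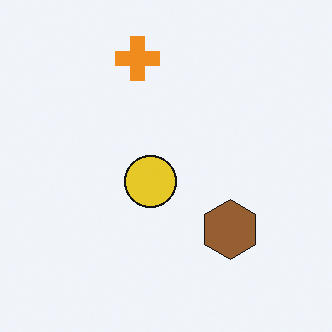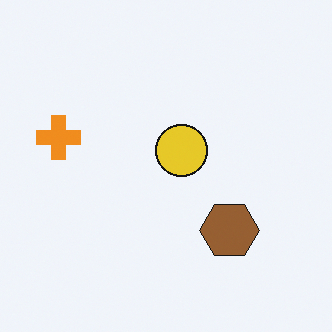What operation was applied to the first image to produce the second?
The transformation is: transposed (reflected across the top-left ↔ bottom-right diagonal).

Shapes have swapped their row and column positions — what was in the top-right is now in the bottom-left — a diagonal reflection.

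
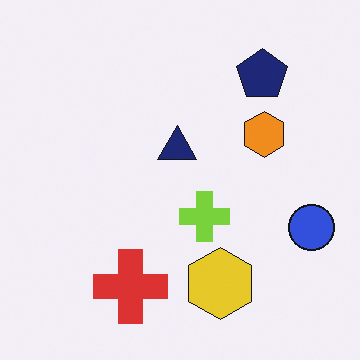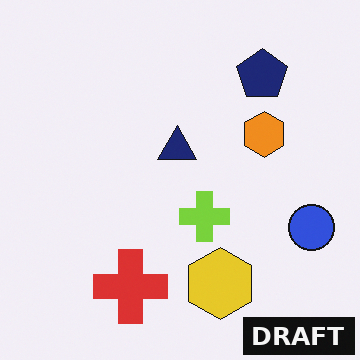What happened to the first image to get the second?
The second image is the first watermarked with the text "DRAFT" in the lower-right corner.

A dark label reading "DRAFT" appears in the lower-right corner.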